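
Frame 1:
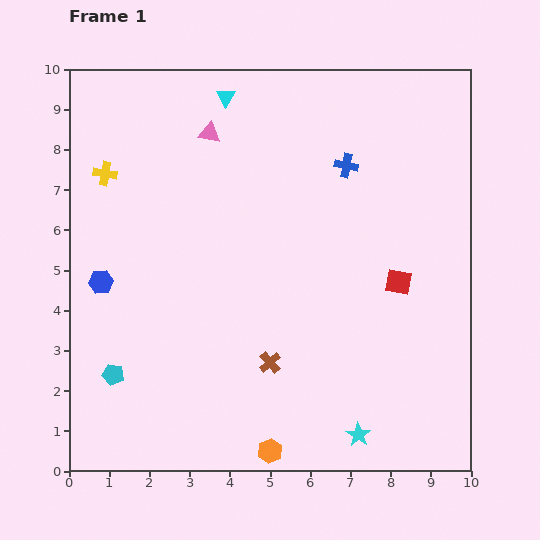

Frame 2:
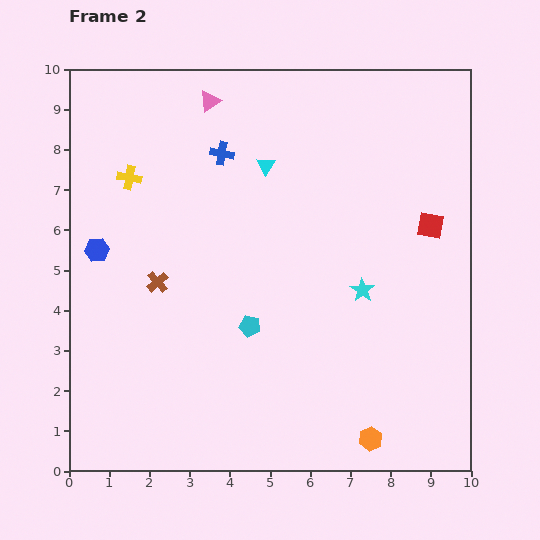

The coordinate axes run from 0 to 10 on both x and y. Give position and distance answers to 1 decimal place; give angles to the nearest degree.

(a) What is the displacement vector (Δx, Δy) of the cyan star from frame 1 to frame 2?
(0.1, 3.6)

The cyan star was at (7.2, 0.9) in frame 1 and (7.3, 4.5) in frame 2.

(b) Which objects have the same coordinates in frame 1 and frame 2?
none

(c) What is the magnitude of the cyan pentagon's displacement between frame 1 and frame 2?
3.6

The cyan pentagon moved from (1.1, 2.4) to (4.5, 3.6), a distance of √(3.4² + 1.2²) ≈ 3.6.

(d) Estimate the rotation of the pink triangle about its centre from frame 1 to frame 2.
44° counter-clockwise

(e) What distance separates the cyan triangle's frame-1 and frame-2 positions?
2.0

The cyan triangle moved from (3.9, 9.3) to (4.9, 7.6), a distance of √(1.0² + 1.7²) ≈ 2.0.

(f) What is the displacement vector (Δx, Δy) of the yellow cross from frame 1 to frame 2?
(0.6, -0.1)

The yellow cross was at (0.9, 7.4) in frame 1 and (1.5, 7.3) in frame 2.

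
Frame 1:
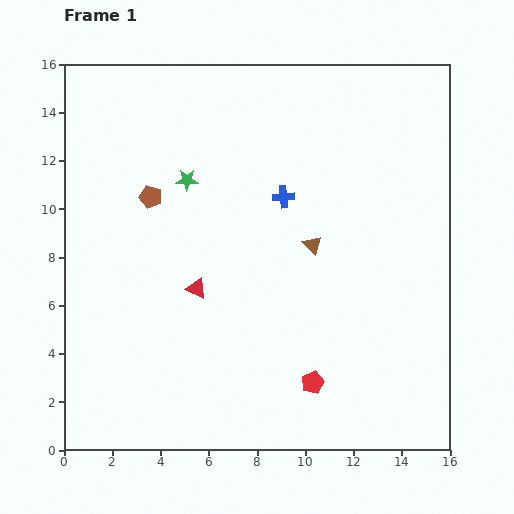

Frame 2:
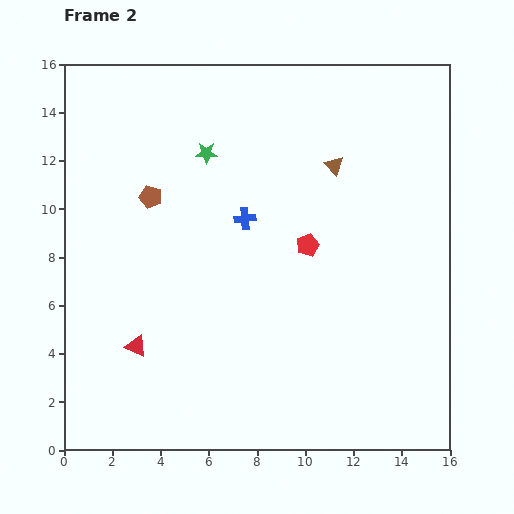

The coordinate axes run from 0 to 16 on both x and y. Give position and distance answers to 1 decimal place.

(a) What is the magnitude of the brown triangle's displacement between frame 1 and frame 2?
3.4

The brown triangle moved from (10.3, 8.5) to (11.2, 11.8), a distance of √(0.9² + 3.3²) ≈ 3.4.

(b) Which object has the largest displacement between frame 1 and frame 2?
the red pentagon

(moved 5.7; next 3.5)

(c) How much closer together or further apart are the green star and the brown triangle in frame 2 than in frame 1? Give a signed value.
-0.6

Distance in frame 1: 5.9. Distance in frame 2: 5.3.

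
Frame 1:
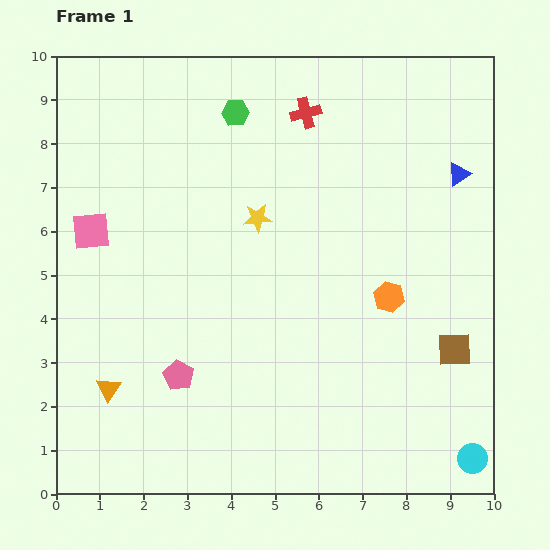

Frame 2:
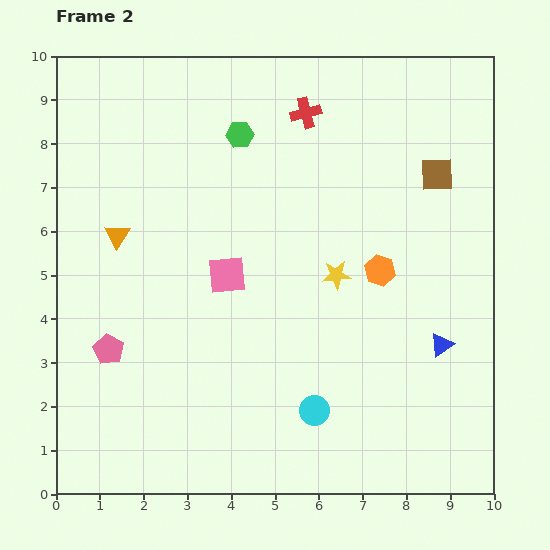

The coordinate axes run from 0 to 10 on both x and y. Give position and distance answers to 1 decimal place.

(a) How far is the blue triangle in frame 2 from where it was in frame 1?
3.9

The blue triangle moved from (9.2, 7.3) to (8.8, 3.4), a distance of √(0.4² + 3.9²) ≈ 3.9.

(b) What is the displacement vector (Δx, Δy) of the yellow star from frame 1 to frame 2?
(1.8, -1.3)

The yellow star was at (4.6, 6.3) in frame 1 and (6.4, 5.0) in frame 2.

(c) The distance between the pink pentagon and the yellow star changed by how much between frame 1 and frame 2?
+1.5

Distance in frame 1: 4.0. Distance in frame 2: 5.5.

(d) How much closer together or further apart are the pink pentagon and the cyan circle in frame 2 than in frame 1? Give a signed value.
-2.1

Distance in frame 1: 7.0. Distance in frame 2: 4.9.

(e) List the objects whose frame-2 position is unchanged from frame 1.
the red cross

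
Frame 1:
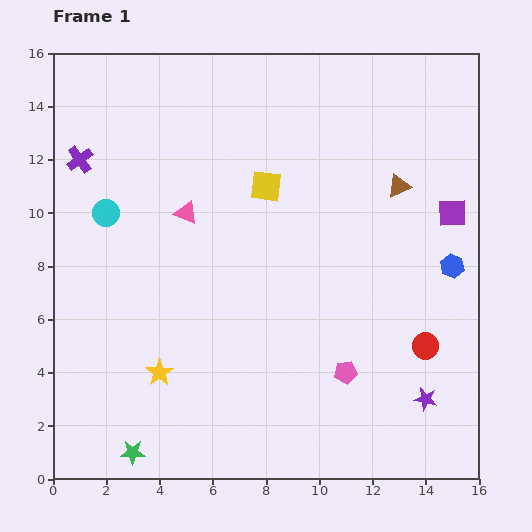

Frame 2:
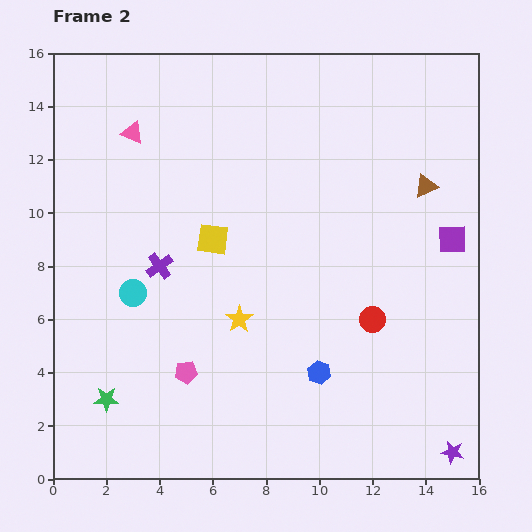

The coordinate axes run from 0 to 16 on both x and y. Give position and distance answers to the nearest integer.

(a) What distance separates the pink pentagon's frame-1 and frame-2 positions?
6

The pink pentagon moved from (11, 4) to (5, 4), a distance of √(6² + 0²) ≈ 6.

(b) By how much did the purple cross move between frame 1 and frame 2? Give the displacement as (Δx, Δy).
(3, -4)

The purple cross was at (1, 12) in frame 1 and (4, 8) in frame 2.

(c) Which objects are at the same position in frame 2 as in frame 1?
none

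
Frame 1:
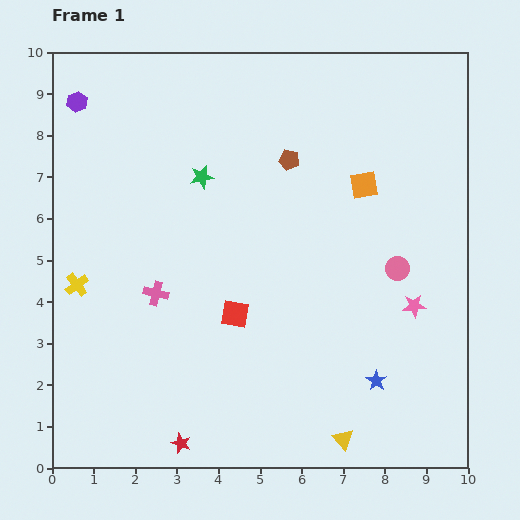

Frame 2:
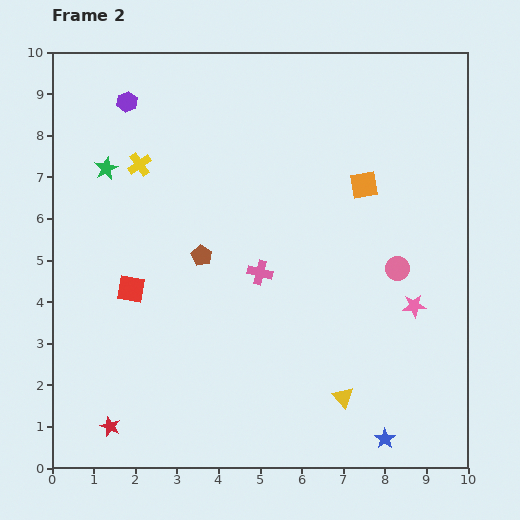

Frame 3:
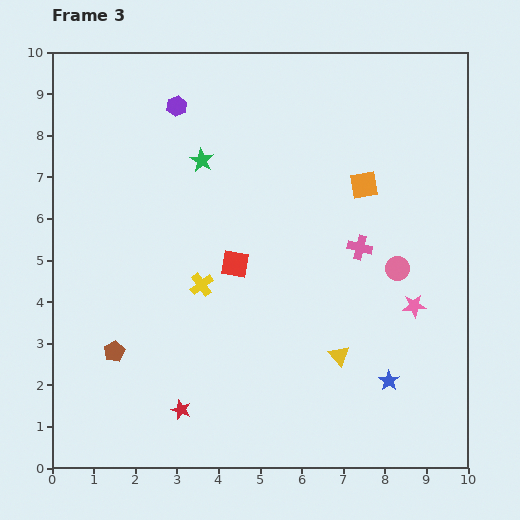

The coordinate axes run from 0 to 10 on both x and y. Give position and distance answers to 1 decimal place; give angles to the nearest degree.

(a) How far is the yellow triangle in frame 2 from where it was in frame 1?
1.0

The yellow triangle moved from (7.0, 0.7) to (7.0, 1.7), a distance of √(0.0² + 1.0²) ≈ 1.0.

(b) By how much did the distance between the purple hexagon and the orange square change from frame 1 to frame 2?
-1.2

Distance in frame 1: 7.2. Distance in frame 2: 6.0.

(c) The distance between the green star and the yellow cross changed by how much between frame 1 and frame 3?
-1.0

Distance in frame 1: 4.0. Distance in frame 3: 3.0.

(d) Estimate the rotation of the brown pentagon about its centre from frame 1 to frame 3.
30° clockwise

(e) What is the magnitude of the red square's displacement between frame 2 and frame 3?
2.6

The red square moved from (1.9, 4.3) to (4.4, 4.9), a distance of √(2.5² + 0.6²) ≈ 2.6.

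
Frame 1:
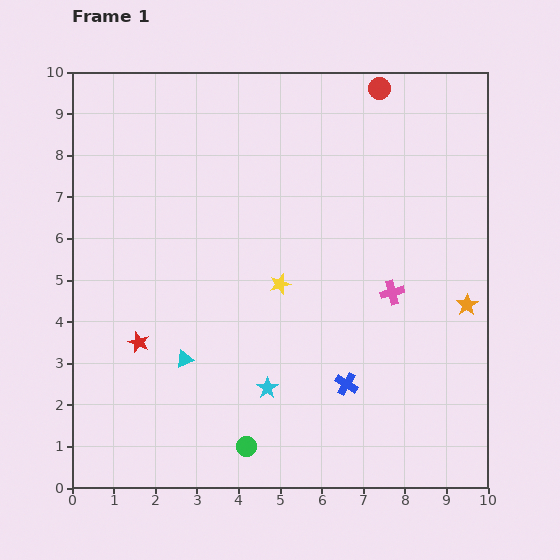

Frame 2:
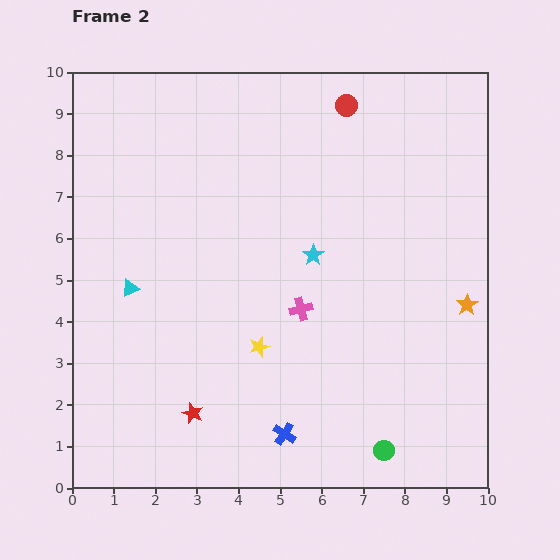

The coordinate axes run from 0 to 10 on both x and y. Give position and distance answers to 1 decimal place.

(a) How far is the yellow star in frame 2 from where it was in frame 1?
1.6

The yellow star moved from (5.0, 4.9) to (4.5, 3.4), a distance of √(0.5² + 1.5²) ≈ 1.6.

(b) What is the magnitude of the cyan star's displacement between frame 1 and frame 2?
3.4

The cyan star moved from (4.7, 2.4) to (5.8, 5.6), a distance of √(1.1² + 3.2²) ≈ 3.4.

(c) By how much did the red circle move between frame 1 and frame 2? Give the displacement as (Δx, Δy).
(-0.8, -0.4)

The red circle was at (7.4, 9.6) in frame 1 and (6.6, 9.2) in frame 2.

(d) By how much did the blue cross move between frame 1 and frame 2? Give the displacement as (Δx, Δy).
(-1.5, -1.2)

The blue cross was at (6.6, 2.5) in frame 1 and (5.1, 1.3) in frame 2.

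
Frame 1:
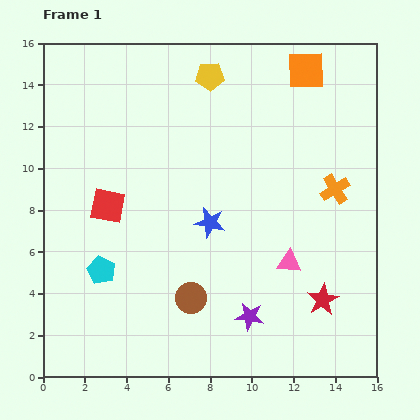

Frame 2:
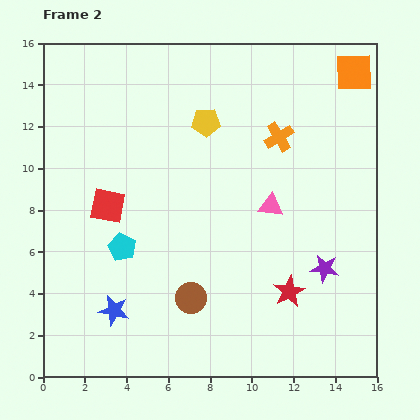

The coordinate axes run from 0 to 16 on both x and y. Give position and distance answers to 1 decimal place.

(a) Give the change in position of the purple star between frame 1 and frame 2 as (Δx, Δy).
(3.6, 2.3)

The purple star was at (9.9, 2.9) in frame 1 and (13.5, 5.2) in frame 2.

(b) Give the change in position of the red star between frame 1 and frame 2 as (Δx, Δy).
(-1.6, 0.4)

The red star was at (13.4, 3.7) in frame 1 and (11.8, 4.1) in frame 2.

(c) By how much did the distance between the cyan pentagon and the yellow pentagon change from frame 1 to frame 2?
-3.5

Distance in frame 1: 10.7. Distance in frame 2: 7.2.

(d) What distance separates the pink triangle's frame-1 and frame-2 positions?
2.8

The pink triangle moved from (11.8, 5.5) to (10.9, 8.2), a distance of √(0.9² + 2.7²) ≈ 2.8.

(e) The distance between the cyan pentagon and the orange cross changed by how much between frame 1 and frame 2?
-2.7

Distance in frame 1: 11.9. Distance in frame 2: 9.2.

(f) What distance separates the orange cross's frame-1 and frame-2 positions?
3.7

The orange cross moved from (14.0, 9.0) to (11.3, 11.5), a distance of √(2.7² + 2.5²) ≈ 3.7.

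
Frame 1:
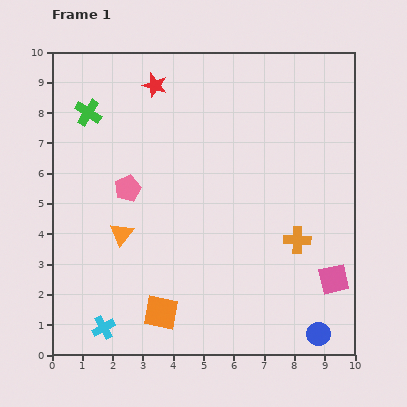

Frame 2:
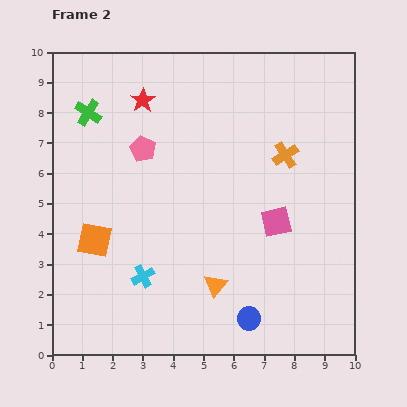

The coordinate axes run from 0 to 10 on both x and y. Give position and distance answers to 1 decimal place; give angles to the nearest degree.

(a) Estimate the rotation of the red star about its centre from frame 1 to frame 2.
22° clockwise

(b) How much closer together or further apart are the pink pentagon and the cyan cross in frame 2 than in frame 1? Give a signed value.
-0.5

Distance in frame 1: 4.7. Distance in frame 2: 4.2.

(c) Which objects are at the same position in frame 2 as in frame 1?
the green cross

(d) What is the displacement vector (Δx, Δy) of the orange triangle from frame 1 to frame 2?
(3.1, -1.7)

The orange triangle was at (2.3, 4.0) in frame 1 and (5.4, 2.3) in frame 2.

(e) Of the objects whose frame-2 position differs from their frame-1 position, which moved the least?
the red star

(moved 0.6)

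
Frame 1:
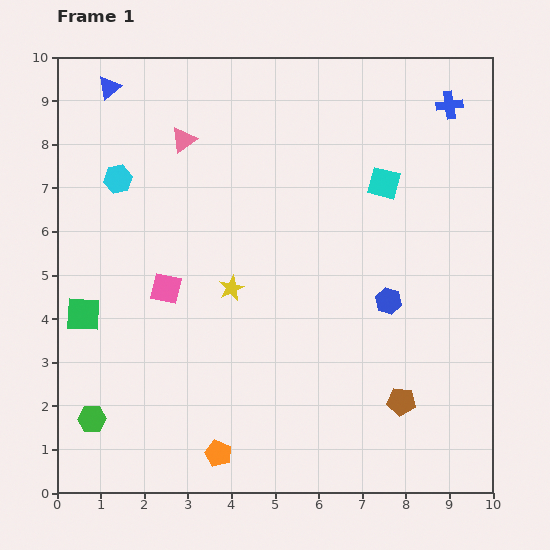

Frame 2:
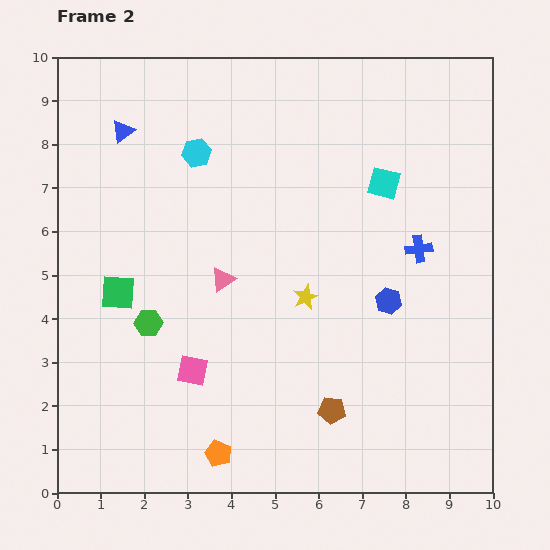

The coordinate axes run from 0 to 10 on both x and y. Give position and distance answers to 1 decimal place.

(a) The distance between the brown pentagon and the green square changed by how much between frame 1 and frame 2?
-2.0

Distance in frame 1: 7.6. Distance in frame 2: 5.6.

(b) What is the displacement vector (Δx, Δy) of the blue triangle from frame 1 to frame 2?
(0.3, -1.0)

The blue triangle was at (1.2, 9.3) in frame 1 and (1.5, 8.3) in frame 2.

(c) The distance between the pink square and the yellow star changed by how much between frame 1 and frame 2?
+1.6

Distance in frame 1: 1.5. Distance in frame 2: 3.1.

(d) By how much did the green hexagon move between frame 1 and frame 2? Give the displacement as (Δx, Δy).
(1.3, 2.2)

The green hexagon was at (0.8, 1.7) in frame 1 and (2.1, 3.9) in frame 2.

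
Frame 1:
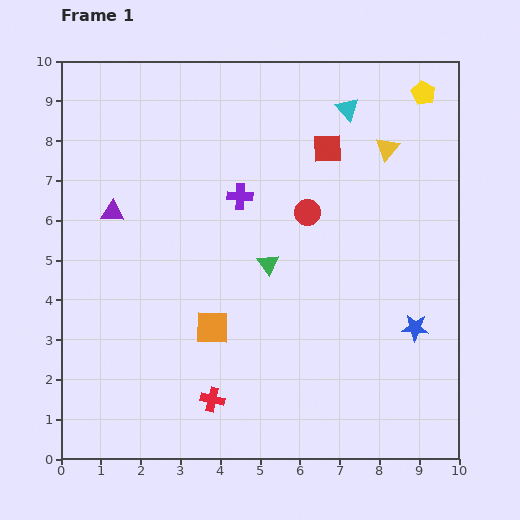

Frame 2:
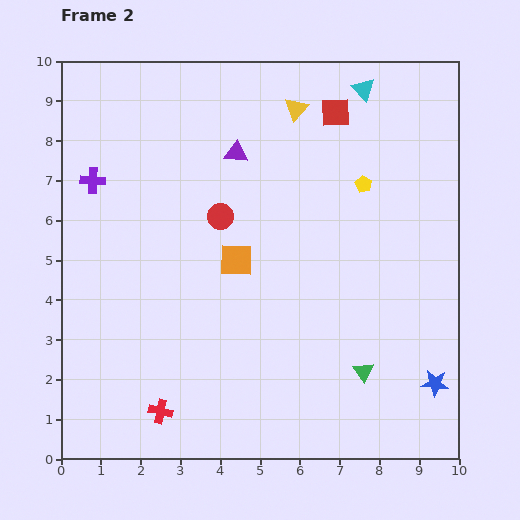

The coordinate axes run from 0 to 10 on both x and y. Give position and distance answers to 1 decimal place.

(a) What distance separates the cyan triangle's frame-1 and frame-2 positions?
0.6

The cyan triangle moved from (7.2, 8.8) to (7.6, 9.3), a distance of √(0.4² + 0.5²) ≈ 0.6.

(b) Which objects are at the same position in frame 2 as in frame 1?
none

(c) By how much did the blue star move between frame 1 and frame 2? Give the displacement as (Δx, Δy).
(0.5, -1.4)

The blue star was at (8.9, 3.3) in frame 1 and (9.4, 1.9) in frame 2.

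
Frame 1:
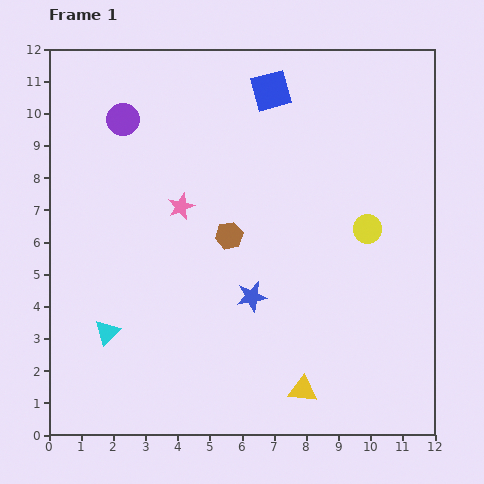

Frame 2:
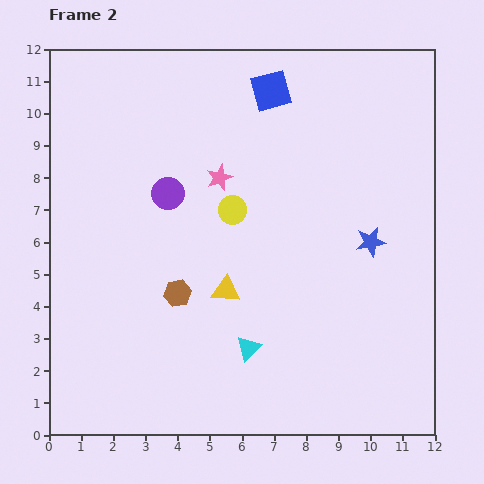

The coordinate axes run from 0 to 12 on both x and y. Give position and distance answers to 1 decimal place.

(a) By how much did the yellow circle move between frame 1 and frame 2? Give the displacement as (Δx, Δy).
(-4.2, 0.6)

The yellow circle was at (9.9, 6.4) in frame 1 and (5.7, 7.0) in frame 2.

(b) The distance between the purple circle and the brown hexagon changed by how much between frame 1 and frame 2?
-1.8

Distance in frame 1: 4.9. Distance in frame 2: 3.1.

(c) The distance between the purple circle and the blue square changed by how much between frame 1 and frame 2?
-0.2

Distance in frame 1: 4.7. Distance in frame 2: 4.5.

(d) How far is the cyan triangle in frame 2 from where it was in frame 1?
4.4

The cyan triangle moved from (1.8, 3.2) to (6.2, 2.7), a distance of √(4.4² + 0.5²) ≈ 4.4.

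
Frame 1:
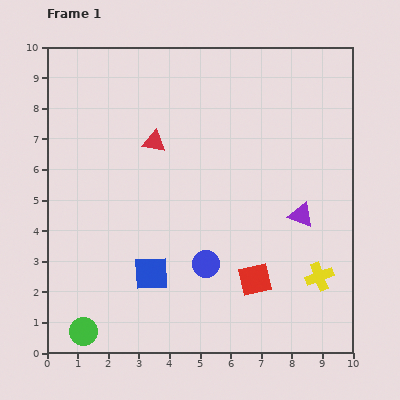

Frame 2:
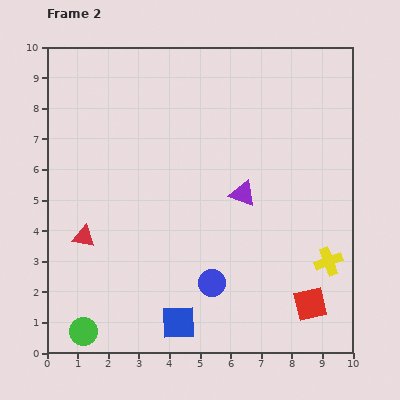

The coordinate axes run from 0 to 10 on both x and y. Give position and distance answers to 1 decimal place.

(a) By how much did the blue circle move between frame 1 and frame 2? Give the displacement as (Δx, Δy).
(0.2, -0.6)

The blue circle was at (5.2, 2.9) in frame 1 and (5.4, 2.3) in frame 2.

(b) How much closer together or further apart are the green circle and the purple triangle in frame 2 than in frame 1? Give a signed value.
-1.2

Distance in frame 1: 8.1. Distance in frame 2: 6.9.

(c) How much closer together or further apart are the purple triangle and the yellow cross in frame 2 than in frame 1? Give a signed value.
+1.5

Distance in frame 1: 2.1. Distance in frame 2: 3.6.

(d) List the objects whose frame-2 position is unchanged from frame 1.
the green circle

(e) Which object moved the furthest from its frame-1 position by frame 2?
the red triangle

(moved 3.9; next 2.0)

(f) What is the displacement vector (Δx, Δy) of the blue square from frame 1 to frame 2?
(0.9, -1.6)

The blue square was at (3.4, 2.6) in frame 1 and (4.3, 1.0) in frame 2.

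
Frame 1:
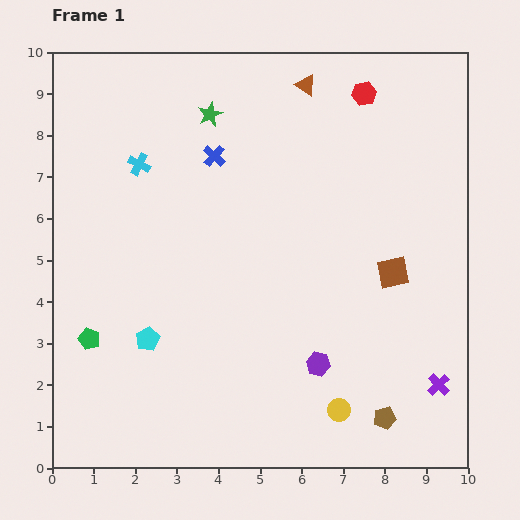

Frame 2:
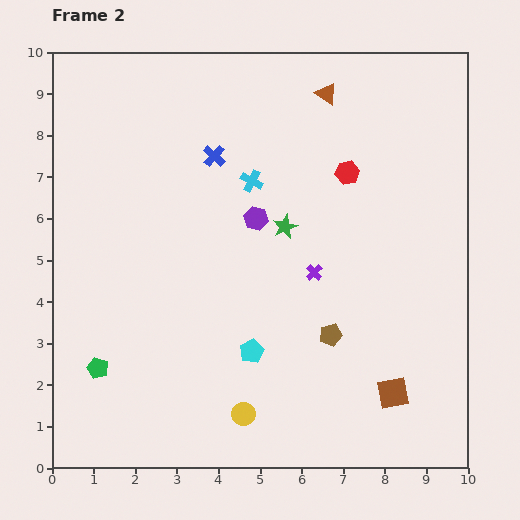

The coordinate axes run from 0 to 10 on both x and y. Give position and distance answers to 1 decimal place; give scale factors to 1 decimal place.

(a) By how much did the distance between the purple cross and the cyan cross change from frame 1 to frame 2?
-6.2

Distance in frame 1: 8.9. Distance in frame 2: 2.7.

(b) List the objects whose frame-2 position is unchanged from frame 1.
the blue cross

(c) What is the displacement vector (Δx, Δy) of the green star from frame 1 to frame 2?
(1.8, -2.7)

The green star was at (3.8, 8.5) in frame 1 and (5.6, 5.8) in frame 2.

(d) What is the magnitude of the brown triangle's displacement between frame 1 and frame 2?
0.5

The brown triangle moved from (6.1, 9.2) to (6.6, 9.0), a distance of √(0.5² + 0.2²) ≈ 0.5.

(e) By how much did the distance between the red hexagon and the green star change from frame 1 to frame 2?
-1.7

Distance in frame 1: 3.7. Distance in frame 2: 2.0.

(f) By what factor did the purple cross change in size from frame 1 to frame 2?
0.7×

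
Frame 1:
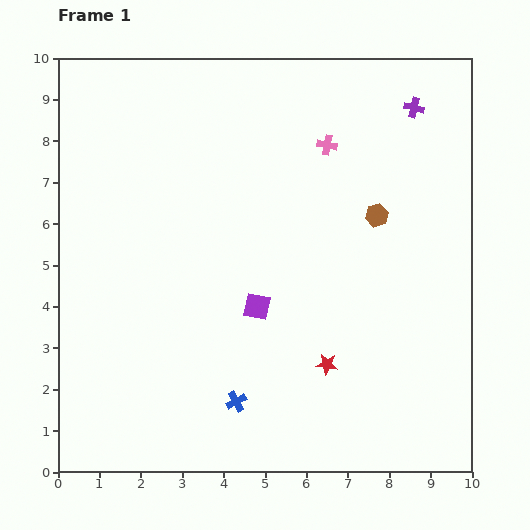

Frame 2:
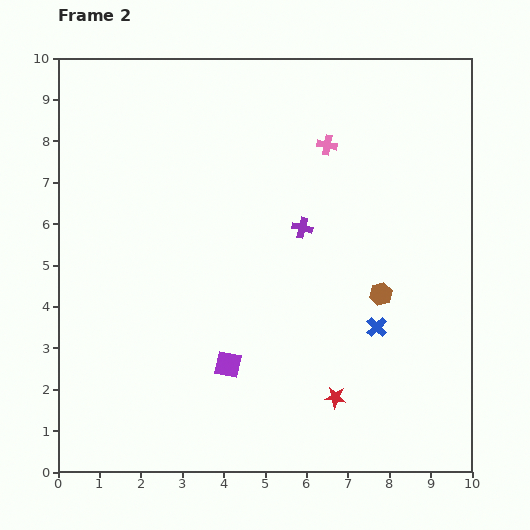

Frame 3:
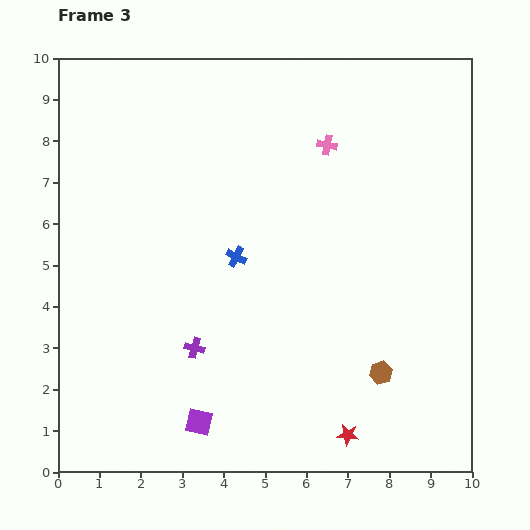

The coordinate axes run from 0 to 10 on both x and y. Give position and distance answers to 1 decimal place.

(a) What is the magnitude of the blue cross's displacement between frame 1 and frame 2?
3.8

The blue cross moved from (4.3, 1.7) to (7.7, 3.5), a distance of √(3.4² + 1.8²) ≈ 3.8.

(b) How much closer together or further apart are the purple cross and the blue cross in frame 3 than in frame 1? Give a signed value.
-5.9

Distance in frame 1: 8.3. Distance in frame 3: 2.4.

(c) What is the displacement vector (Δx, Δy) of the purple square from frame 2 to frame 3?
(-0.7, -1.4)

The purple square was at (4.1, 2.6) in frame 2 and (3.4, 1.2) in frame 3.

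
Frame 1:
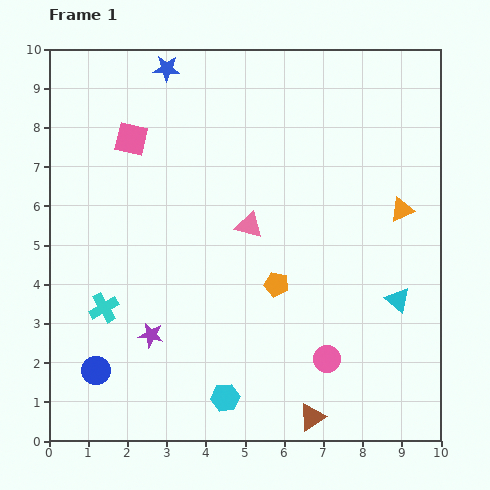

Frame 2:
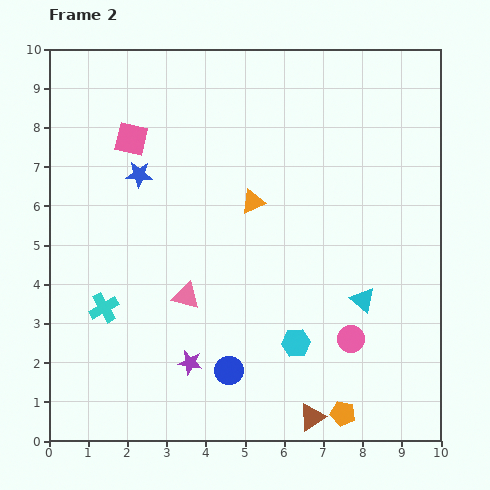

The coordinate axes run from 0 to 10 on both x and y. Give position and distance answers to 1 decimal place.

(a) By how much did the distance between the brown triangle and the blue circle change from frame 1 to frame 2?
-3.2

Distance in frame 1: 5.6. Distance in frame 2: 2.4.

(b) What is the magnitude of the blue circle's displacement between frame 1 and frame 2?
3.4

The blue circle moved from (1.2, 1.8) to (4.6, 1.8), a distance of √(3.4² + 0.0²) ≈ 3.4.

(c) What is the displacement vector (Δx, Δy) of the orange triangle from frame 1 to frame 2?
(-3.8, 0.2)

The orange triangle was at (9.0, 5.9) in frame 1 and (5.2, 6.1) in frame 2.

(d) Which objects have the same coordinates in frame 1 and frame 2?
the cyan cross, the brown triangle, the pink square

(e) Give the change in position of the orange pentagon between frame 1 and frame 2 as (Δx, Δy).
(1.7, -3.3)

The orange pentagon was at (5.8, 4.0) in frame 1 and (7.5, 0.7) in frame 2.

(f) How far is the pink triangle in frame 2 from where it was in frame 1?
2.4

The pink triangle moved from (5.1, 5.5) to (3.5, 3.7), a distance of √(1.6² + 1.8²) ≈ 2.4.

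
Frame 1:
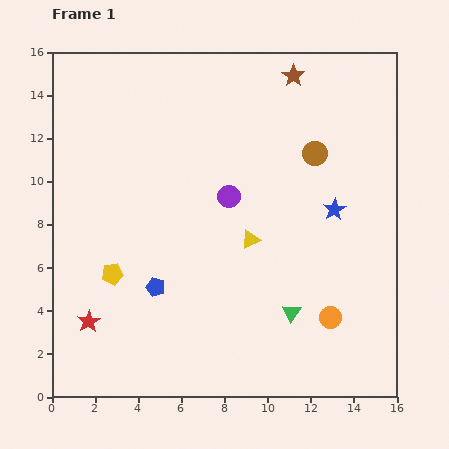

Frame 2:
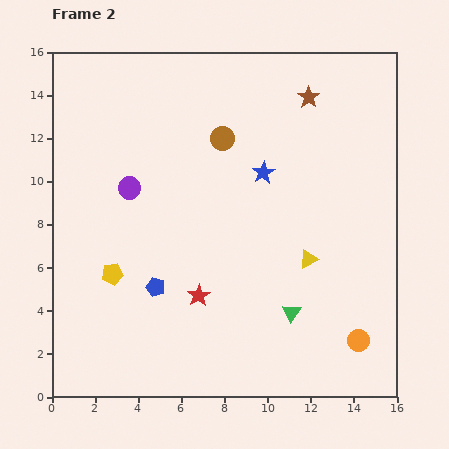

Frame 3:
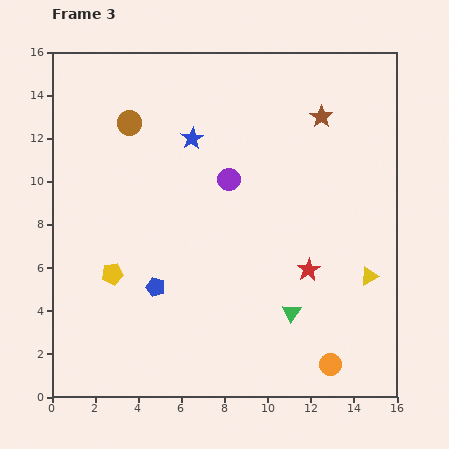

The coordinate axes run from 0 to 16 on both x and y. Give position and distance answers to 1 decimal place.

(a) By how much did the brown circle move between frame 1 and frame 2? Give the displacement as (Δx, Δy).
(-4.3, 0.7)

The brown circle was at (12.2, 11.3) in frame 1 and (7.9, 12.0) in frame 2.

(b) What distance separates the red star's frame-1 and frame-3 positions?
10.5

The red star moved from (1.7, 3.5) to (11.9, 5.9), a distance of √(10.2² + 2.4²) ≈ 10.5.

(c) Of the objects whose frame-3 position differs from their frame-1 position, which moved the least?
the purple circle

(moved 0.8)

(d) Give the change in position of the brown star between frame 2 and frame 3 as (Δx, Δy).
(0.6, -0.9)

The brown star was at (11.9, 13.9) in frame 2 and (12.5, 13.0) in frame 3.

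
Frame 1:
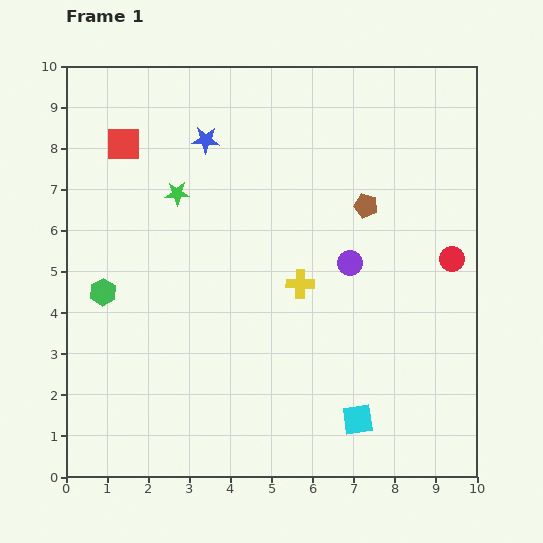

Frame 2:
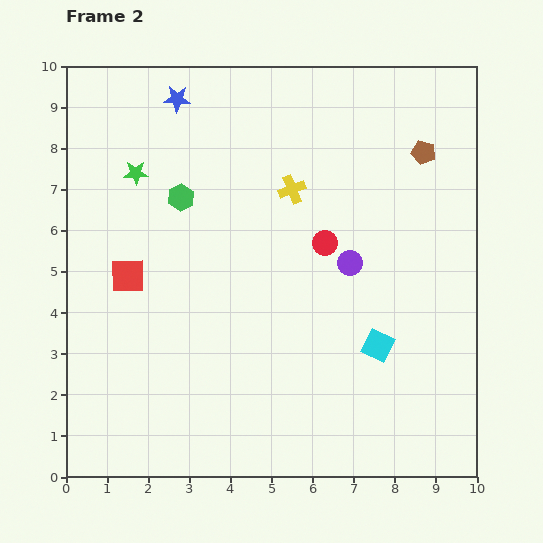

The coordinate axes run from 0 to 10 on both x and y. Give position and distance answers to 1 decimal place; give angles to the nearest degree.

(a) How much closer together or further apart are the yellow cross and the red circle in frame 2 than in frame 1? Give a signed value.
-2.2

Distance in frame 1: 3.7. Distance in frame 2: 1.5.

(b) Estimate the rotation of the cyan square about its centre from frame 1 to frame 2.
36° clockwise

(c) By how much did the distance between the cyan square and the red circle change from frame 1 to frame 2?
-1.7

Distance in frame 1: 4.5. Distance in frame 2: 2.8.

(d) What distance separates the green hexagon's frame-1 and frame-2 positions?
3.0

The green hexagon moved from (0.9, 4.5) to (2.8, 6.8), a distance of √(1.9² + 2.3²) ≈ 3.0.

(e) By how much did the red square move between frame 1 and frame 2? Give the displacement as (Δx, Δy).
(0.1, -3.2)

The red square was at (1.4, 8.1) in frame 1 and (1.5, 4.9) in frame 2.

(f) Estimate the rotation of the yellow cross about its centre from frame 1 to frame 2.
22° counter-clockwise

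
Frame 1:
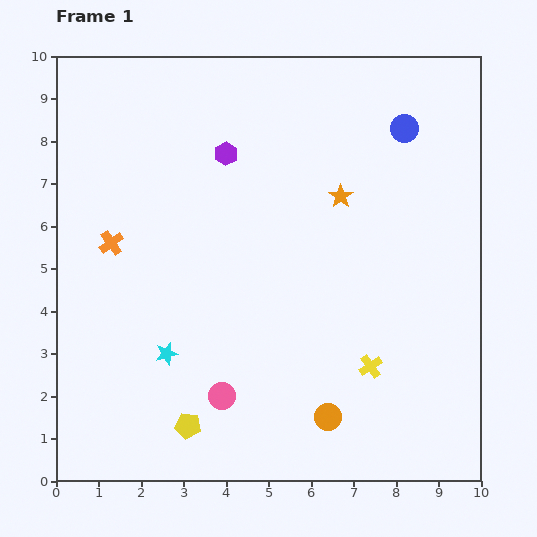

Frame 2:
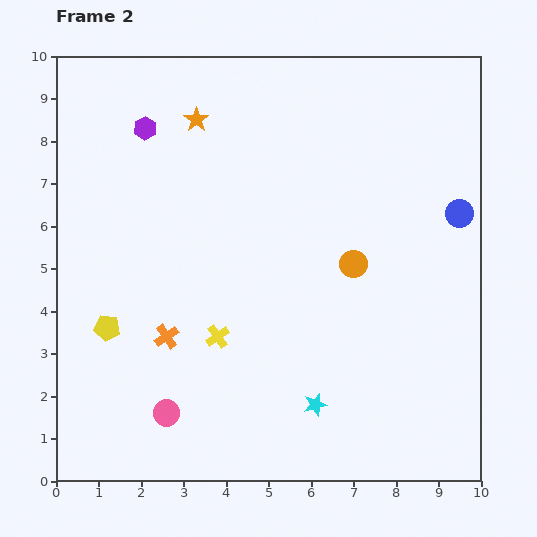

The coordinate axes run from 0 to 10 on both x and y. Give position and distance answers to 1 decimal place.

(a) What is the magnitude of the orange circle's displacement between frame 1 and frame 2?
3.6

The orange circle moved from (6.4, 1.5) to (7.0, 5.1), a distance of √(0.6² + 3.6²) ≈ 3.6.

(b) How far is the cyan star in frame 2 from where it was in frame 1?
3.7

The cyan star moved from (2.6, 3.0) to (6.1, 1.8), a distance of √(3.5² + 1.2²) ≈ 3.7.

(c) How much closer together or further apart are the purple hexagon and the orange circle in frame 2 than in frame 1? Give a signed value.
-0.7

Distance in frame 1: 6.6. Distance in frame 2: 5.9.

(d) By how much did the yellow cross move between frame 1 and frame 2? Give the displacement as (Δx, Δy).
(-3.6, 0.7)

The yellow cross was at (7.4, 2.7) in frame 1 and (3.8, 3.4) in frame 2.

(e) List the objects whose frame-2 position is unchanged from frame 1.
none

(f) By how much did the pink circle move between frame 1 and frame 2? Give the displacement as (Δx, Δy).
(-1.3, -0.4)

The pink circle was at (3.9, 2.0) in frame 1 and (2.6, 1.6) in frame 2.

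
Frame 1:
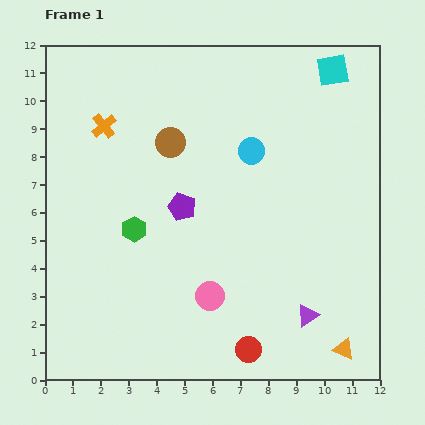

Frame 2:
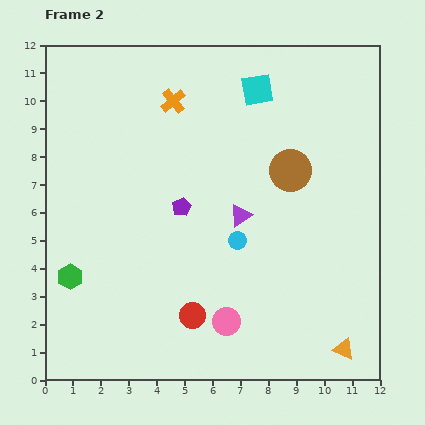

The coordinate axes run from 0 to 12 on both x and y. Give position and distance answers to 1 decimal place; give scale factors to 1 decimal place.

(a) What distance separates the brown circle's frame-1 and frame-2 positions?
4.4

The brown circle moved from (4.5, 8.5) to (8.8, 7.5), a distance of √(4.3² + 1.0²) ≈ 4.4.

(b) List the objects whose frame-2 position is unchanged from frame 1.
the orange triangle, the purple pentagon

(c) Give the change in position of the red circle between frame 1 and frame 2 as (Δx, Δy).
(-2.0, 1.2)

The red circle was at (7.3, 1.1) in frame 1 and (5.3, 2.3) in frame 2.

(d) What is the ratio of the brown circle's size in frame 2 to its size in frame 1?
1.4×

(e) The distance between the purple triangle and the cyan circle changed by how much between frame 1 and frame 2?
-5.3

Distance in frame 1: 6.2. Distance in frame 2: 0.9.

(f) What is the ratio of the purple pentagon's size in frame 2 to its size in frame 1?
0.7×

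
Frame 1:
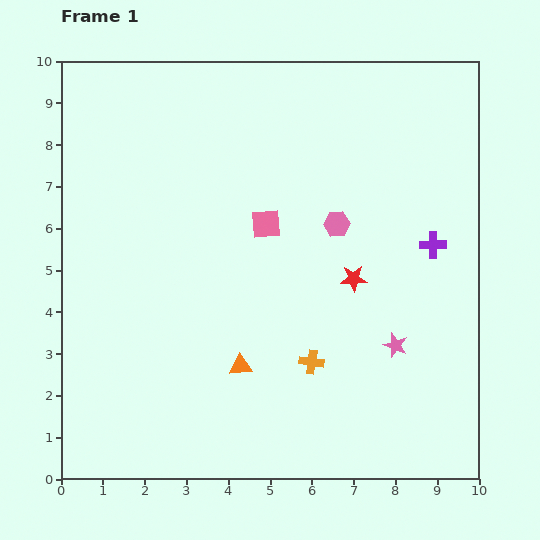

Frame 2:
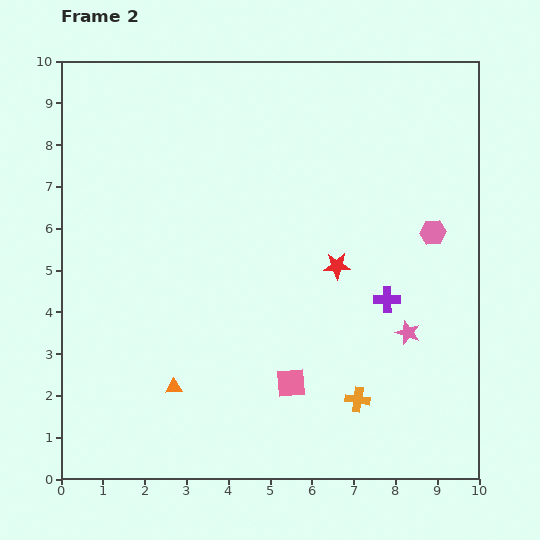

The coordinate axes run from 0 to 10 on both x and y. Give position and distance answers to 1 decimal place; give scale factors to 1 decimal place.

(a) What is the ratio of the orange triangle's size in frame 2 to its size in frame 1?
0.7×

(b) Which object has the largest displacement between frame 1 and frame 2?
the pink square

(moved 3.8; next 2.3)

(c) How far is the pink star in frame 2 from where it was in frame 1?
0.4

The pink star moved from (8.0, 3.2) to (8.3, 3.5), a distance of √(0.3² + 0.3²) ≈ 0.4.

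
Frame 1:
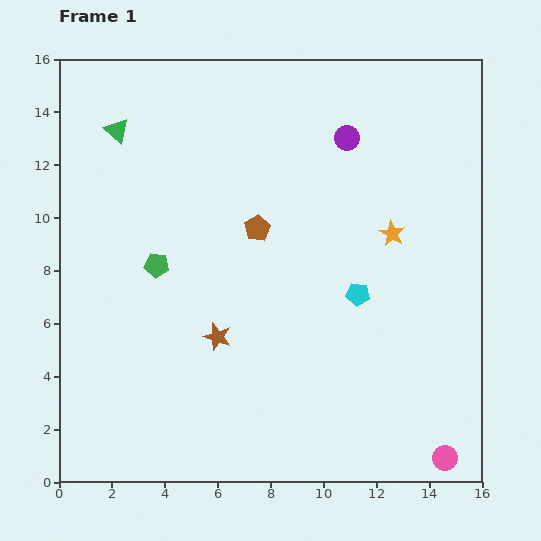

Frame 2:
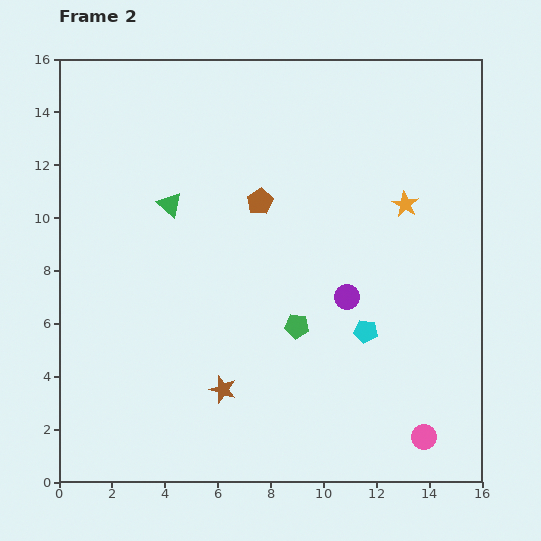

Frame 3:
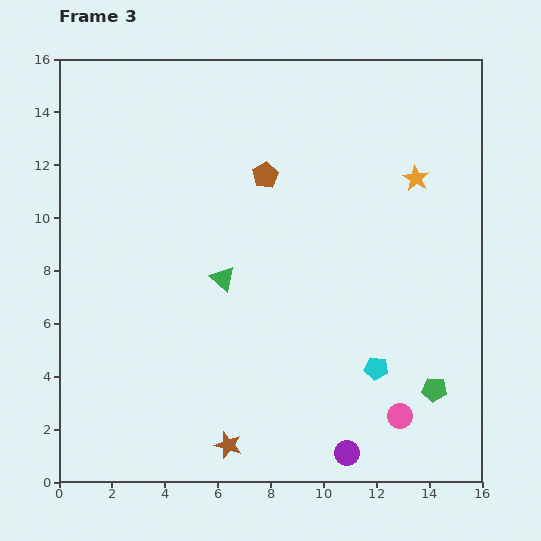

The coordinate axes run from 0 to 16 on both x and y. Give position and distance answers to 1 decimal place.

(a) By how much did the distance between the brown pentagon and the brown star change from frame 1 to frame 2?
+2.8

Distance in frame 1: 4.4. Distance in frame 2: 7.2.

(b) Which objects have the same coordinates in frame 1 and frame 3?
none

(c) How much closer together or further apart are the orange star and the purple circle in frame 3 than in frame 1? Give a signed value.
+6.7

Distance in frame 1: 4.0. Distance in frame 3: 10.7.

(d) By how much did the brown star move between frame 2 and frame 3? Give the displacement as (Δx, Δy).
(0.2, -2.1)

The brown star was at (6.2, 3.5) in frame 2 and (6.4, 1.4) in frame 3.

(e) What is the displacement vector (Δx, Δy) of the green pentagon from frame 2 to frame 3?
(5.2, -2.4)

The green pentagon was at (9.0, 5.9) in frame 2 and (14.2, 3.5) in frame 3.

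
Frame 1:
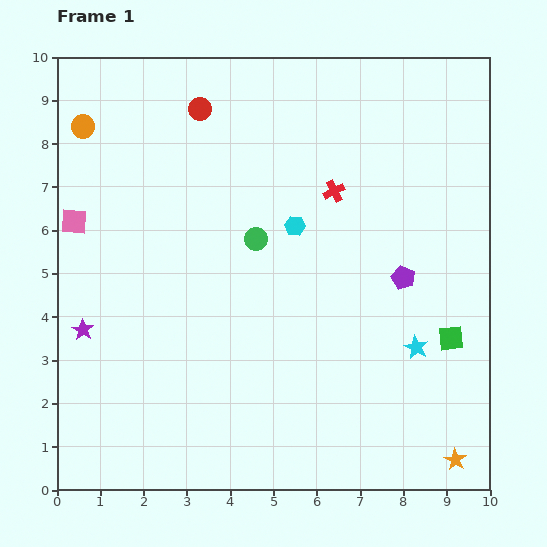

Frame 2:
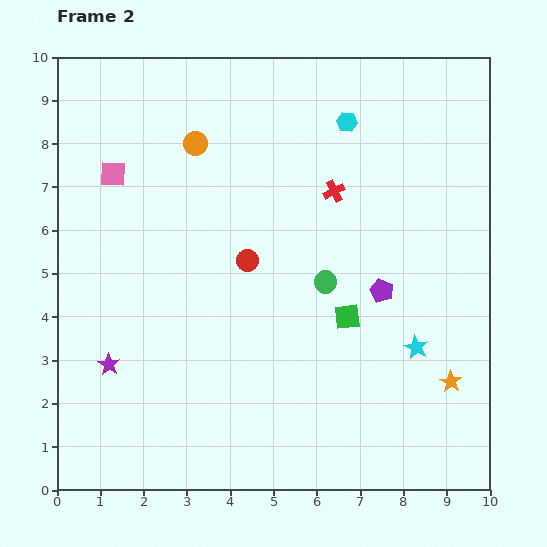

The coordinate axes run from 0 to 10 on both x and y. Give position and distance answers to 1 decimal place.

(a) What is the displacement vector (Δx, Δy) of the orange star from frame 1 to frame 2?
(-0.1, 1.8)

The orange star was at (9.2, 0.7) in frame 1 and (9.1, 2.5) in frame 2.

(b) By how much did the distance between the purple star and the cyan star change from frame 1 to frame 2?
-0.6

Distance in frame 1: 7.7. Distance in frame 2: 7.1.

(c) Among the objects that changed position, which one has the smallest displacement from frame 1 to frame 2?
the purple pentagon

(moved 0.6)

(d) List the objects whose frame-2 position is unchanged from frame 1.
the cyan star, the red cross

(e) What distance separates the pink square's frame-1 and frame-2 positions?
1.4

The pink square moved from (0.4, 6.2) to (1.3, 7.3), a distance of √(0.9² + 1.1²) ≈ 1.4.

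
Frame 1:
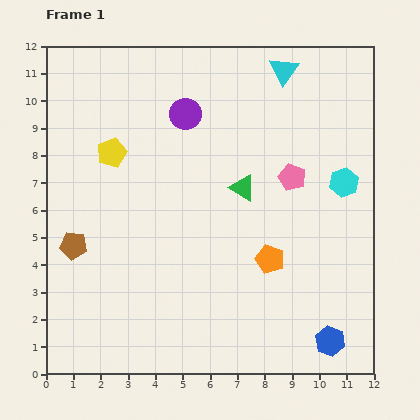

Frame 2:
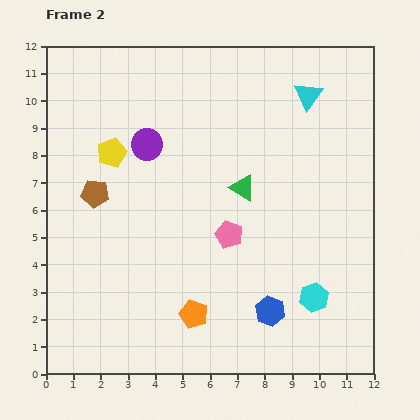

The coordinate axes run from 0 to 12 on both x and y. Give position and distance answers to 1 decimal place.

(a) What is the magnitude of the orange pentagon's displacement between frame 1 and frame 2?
3.4

The orange pentagon moved from (8.2, 4.2) to (5.4, 2.2), a distance of √(2.8² + 2.0²) ≈ 3.4.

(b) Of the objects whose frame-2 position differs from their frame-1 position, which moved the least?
the cyan triangle

(moved 1.3)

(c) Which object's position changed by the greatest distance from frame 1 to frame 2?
the cyan hexagon

(moved 4.3; next 3.4)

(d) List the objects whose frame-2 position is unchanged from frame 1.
the green triangle, the yellow pentagon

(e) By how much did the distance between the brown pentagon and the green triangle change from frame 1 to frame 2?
-1.1

Distance in frame 1: 6.5. Distance in frame 2: 5.4.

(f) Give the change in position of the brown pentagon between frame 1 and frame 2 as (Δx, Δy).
(0.8, 1.9)

The brown pentagon was at (1.0, 4.7) in frame 1 and (1.8, 6.6) in frame 2.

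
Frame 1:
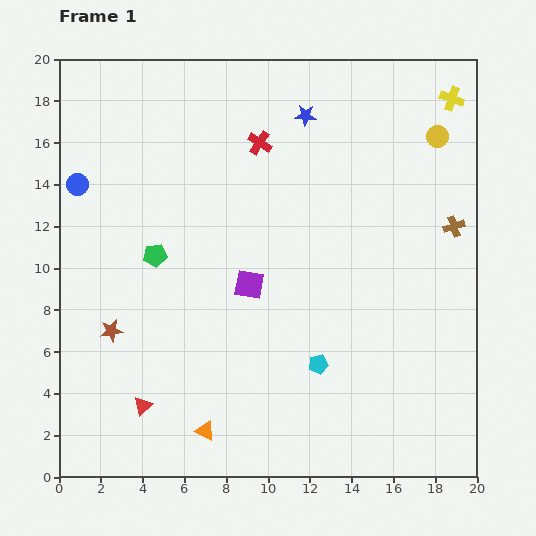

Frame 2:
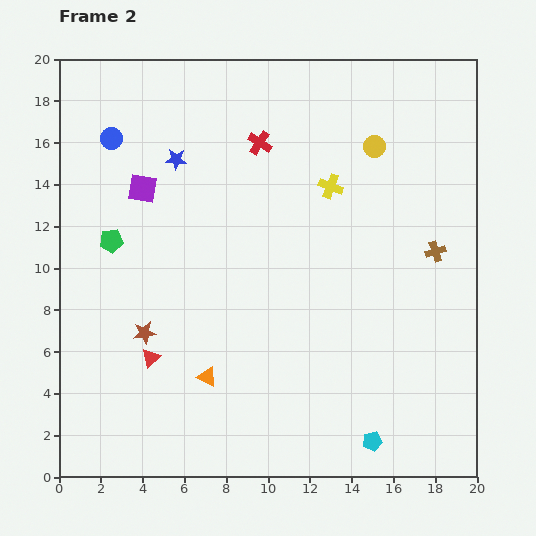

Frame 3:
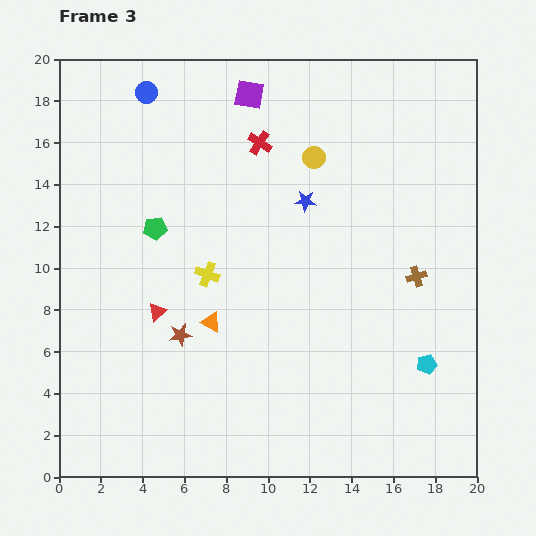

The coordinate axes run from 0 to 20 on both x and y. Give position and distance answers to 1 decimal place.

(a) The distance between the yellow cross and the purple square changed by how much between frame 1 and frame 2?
-4.2

Distance in frame 1: 13.2. Distance in frame 2: 9.0.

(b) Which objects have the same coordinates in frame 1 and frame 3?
the red cross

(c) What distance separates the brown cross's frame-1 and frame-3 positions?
3.0

The brown cross moved from (18.9, 12.0) to (17.1, 9.6), a distance of √(1.8² + 2.4²) ≈ 3.0.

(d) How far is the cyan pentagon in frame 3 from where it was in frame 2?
4.5

The cyan pentagon moved from (15.0, 1.7) to (17.6, 5.4), a distance of √(2.6² + 3.7²) ≈ 4.5.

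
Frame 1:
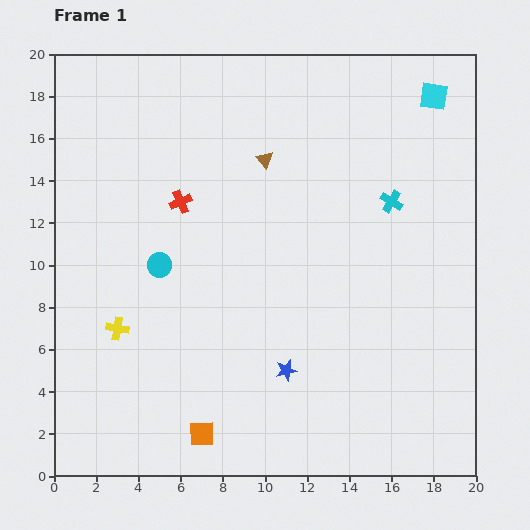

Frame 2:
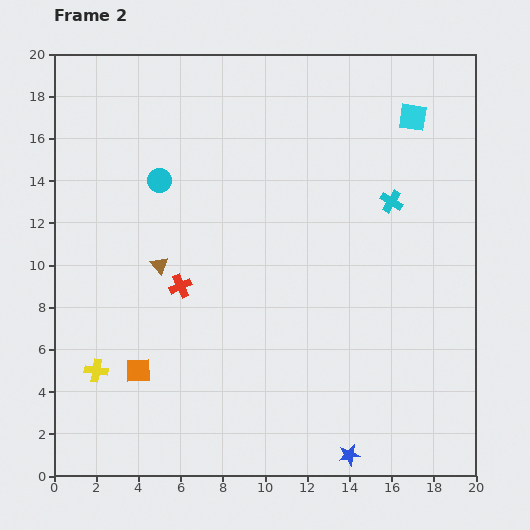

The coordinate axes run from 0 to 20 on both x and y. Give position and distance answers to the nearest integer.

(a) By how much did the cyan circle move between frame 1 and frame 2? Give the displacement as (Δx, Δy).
(0, 4)

The cyan circle was at (5, 10) in frame 1 and (5, 14) in frame 2.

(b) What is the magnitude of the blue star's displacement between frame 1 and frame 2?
5

The blue star moved from (11, 5) to (14, 1), a distance of √(3² + 4²) ≈ 5.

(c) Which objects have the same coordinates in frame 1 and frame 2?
the cyan cross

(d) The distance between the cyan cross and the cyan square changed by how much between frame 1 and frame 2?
-1

Distance in frame 1: 5. Distance in frame 2: 4.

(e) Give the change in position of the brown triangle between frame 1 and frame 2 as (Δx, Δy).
(-5, -5)

The brown triangle was at (10, 15) in frame 1 and (5, 10) in frame 2.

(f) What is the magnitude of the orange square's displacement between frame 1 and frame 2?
4

The orange square moved from (7, 2) to (4, 5), a distance of √(3² + 3²) ≈ 4.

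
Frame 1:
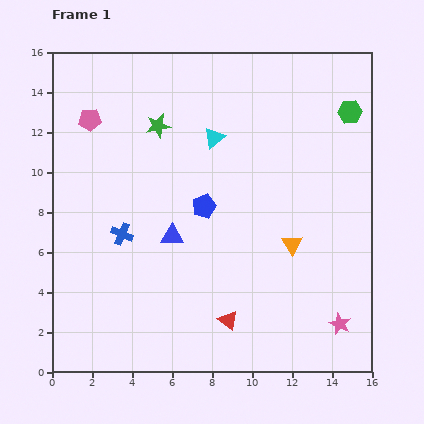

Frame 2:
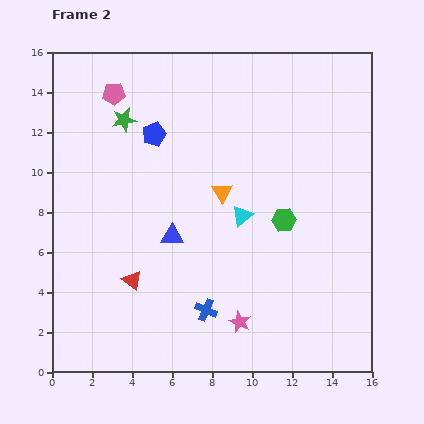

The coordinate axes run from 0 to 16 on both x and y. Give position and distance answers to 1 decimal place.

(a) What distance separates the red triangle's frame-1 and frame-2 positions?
5.2

The red triangle moved from (8.8, 2.6) to (4.0, 4.6), a distance of √(4.8² + 2.0²) ≈ 5.2.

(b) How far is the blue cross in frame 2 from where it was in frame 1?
5.7

The blue cross moved from (3.5, 6.9) to (7.7, 3.1), a distance of √(4.2² + 3.8²) ≈ 5.7.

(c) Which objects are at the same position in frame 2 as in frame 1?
the blue triangle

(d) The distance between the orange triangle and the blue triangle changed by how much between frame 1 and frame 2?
-2.7

Distance in frame 1: 6.0. Distance in frame 2: 3.3.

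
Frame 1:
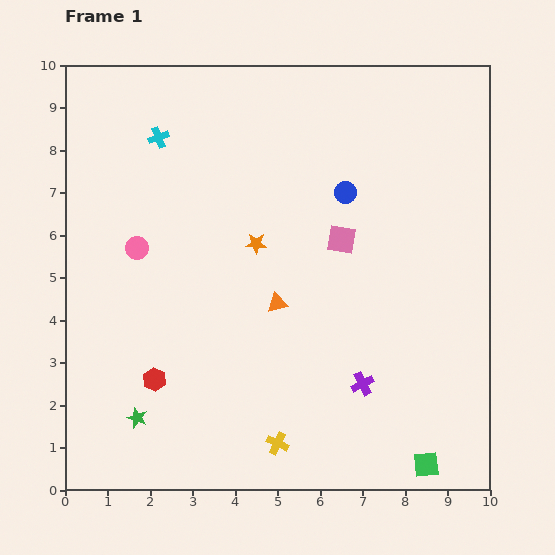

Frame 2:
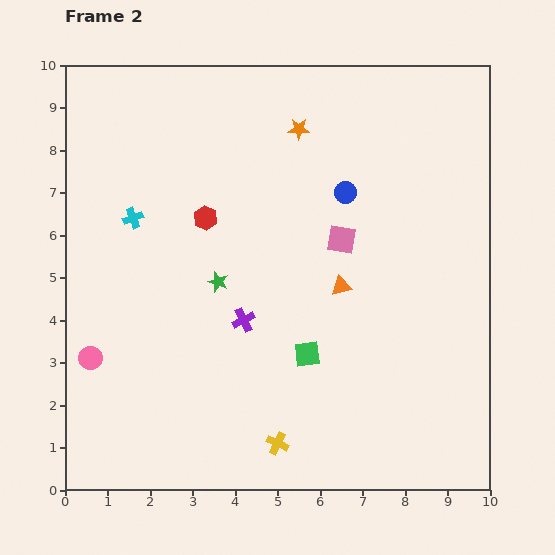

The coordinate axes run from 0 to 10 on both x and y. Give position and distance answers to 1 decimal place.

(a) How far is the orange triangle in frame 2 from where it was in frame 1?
1.6

The orange triangle moved from (5.0, 4.4) to (6.5, 4.8), a distance of √(1.5² + 0.4²) ≈ 1.6.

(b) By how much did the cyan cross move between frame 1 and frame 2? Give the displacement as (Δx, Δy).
(-0.6, -1.9)

The cyan cross was at (2.2, 8.3) in frame 1 and (1.6, 6.4) in frame 2.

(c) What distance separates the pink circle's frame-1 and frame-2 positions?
2.8

The pink circle moved from (1.7, 5.7) to (0.6, 3.1), a distance of √(1.1² + 2.6²) ≈ 2.8.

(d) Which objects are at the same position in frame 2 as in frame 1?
the pink square, the yellow cross, the blue circle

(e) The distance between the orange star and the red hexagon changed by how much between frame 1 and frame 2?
-1.0

Distance in frame 1: 4.0. Distance in frame 2: 3.0.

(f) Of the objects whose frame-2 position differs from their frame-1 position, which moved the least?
the orange triangle

(moved 1.6)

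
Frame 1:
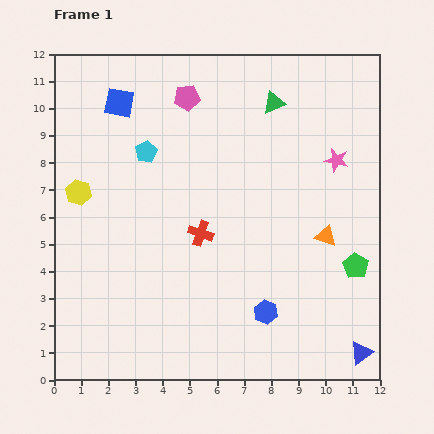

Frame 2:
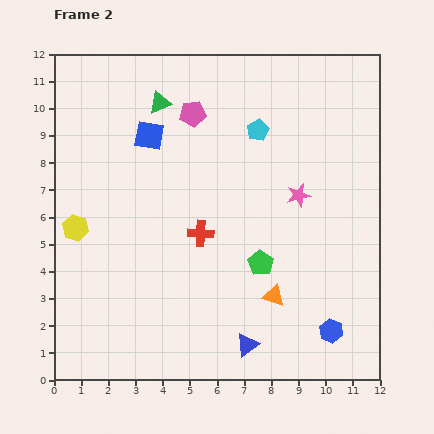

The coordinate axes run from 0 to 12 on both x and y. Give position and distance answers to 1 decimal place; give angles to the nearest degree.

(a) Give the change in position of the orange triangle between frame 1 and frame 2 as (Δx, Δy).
(-1.9, -2.2)

The orange triangle was at (10.0, 5.3) in frame 1 and (8.1, 3.1) in frame 2.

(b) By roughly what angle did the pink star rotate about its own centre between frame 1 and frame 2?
28° counter-clockwise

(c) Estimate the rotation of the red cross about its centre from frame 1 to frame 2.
16° counter-clockwise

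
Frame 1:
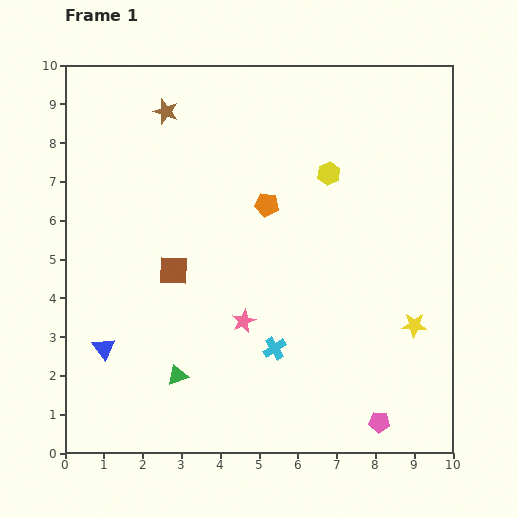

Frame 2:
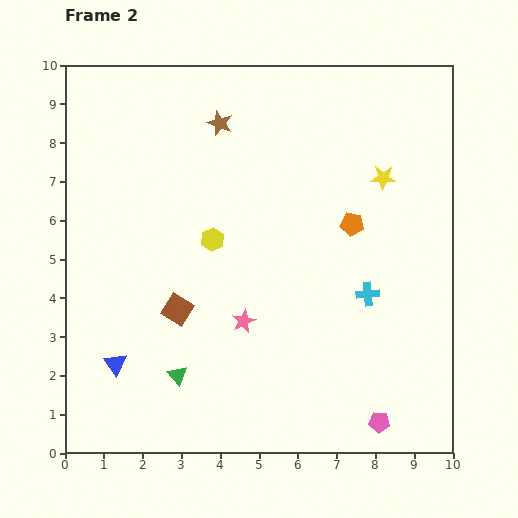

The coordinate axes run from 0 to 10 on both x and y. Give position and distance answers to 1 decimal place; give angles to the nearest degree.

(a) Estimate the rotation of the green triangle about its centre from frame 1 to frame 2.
52° counter-clockwise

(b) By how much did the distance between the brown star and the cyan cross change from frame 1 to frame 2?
-0.9

Distance in frame 1: 6.7. Distance in frame 2: 5.8.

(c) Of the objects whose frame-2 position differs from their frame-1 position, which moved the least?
the blue triangle

(moved 0.5)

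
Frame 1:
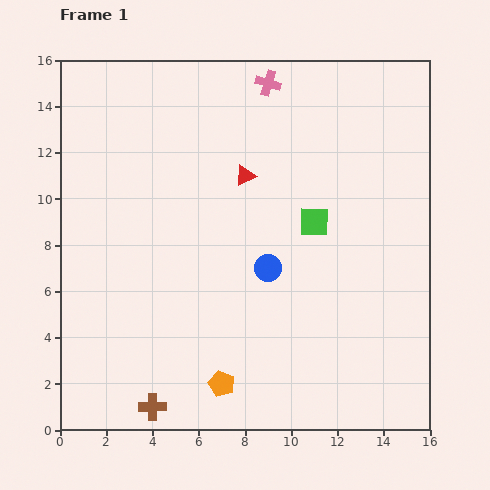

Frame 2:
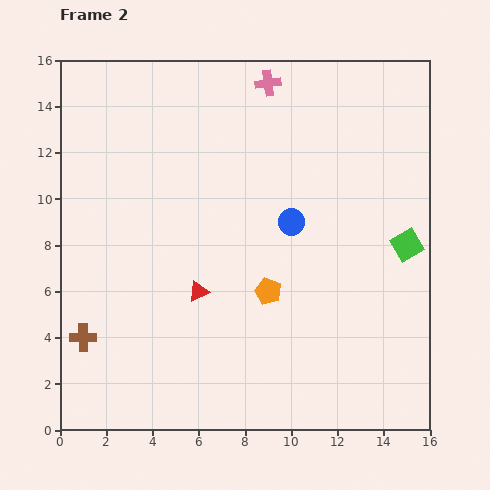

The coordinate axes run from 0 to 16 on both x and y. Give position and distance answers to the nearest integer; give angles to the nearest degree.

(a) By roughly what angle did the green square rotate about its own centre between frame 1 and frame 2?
30° counter-clockwise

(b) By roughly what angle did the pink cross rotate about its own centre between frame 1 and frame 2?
25° counter-clockwise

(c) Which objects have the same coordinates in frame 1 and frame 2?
the pink cross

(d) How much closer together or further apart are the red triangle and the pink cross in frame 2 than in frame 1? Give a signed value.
+5

Distance in frame 1: 4. Distance in frame 2: 9.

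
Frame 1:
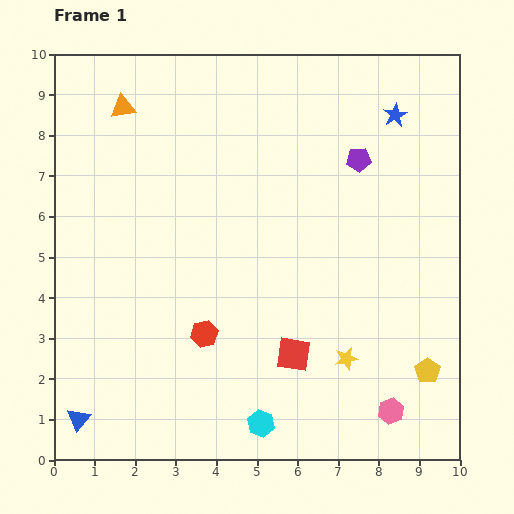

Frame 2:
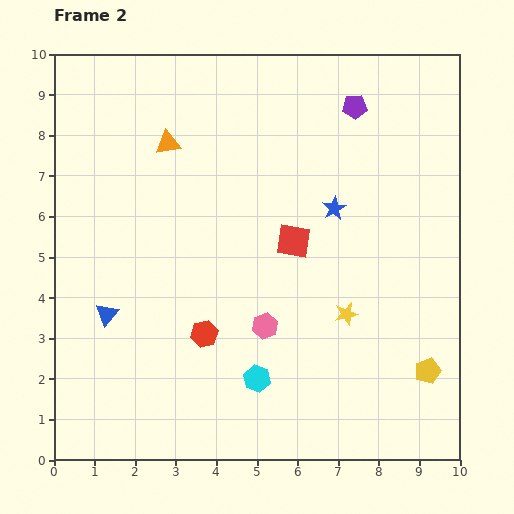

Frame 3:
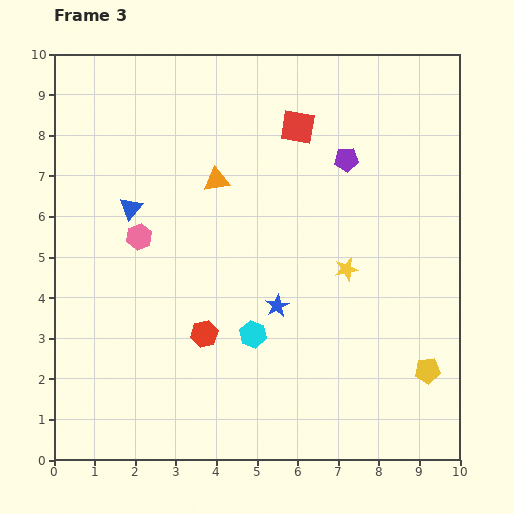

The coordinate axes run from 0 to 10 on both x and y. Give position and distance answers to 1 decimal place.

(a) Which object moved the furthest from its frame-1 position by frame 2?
the pink hexagon

(moved 3.7; next 2.8)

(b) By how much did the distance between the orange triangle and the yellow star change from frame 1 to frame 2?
-2.2

Distance in frame 1: 8.3. Distance in frame 2: 6.1.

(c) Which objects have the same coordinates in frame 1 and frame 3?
the red hexagon, the yellow pentagon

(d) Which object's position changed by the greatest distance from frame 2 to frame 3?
the pink hexagon

(moved 3.8; next 2.8)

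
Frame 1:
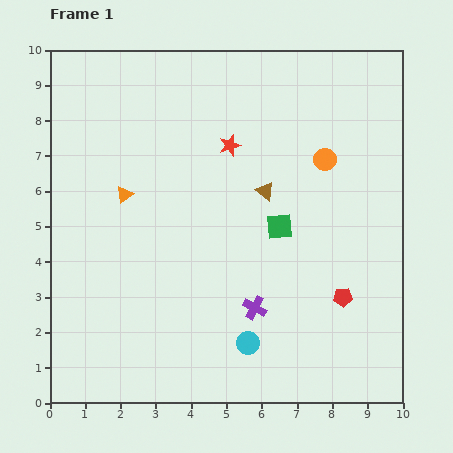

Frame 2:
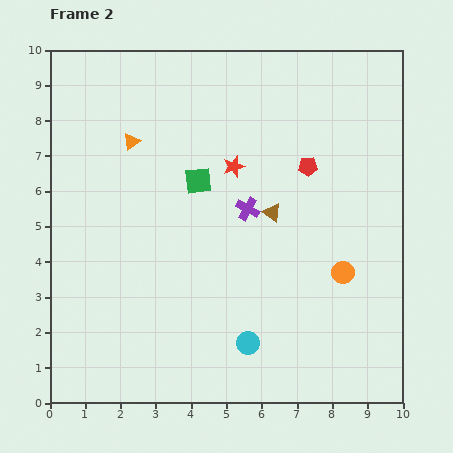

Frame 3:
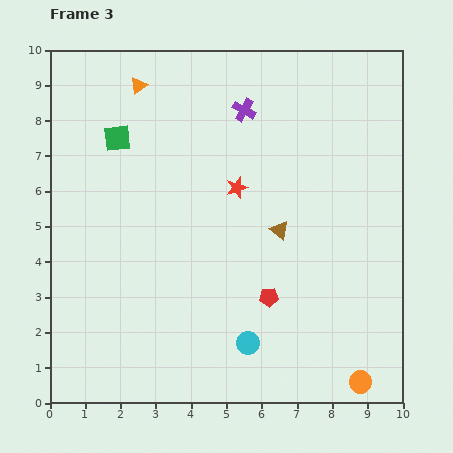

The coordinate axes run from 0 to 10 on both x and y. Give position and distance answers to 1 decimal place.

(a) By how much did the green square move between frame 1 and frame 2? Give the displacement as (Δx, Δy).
(-2.3, 1.3)

The green square was at (6.5, 5.0) in frame 1 and (4.2, 6.3) in frame 2.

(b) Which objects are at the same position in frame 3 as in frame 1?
the cyan circle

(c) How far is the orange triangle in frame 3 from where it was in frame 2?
1.6

The orange triangle moved from (2.3, 7.4) to (2.5, 9.0), a distance of √(0.2² + 1.6²) ≈ 1.6.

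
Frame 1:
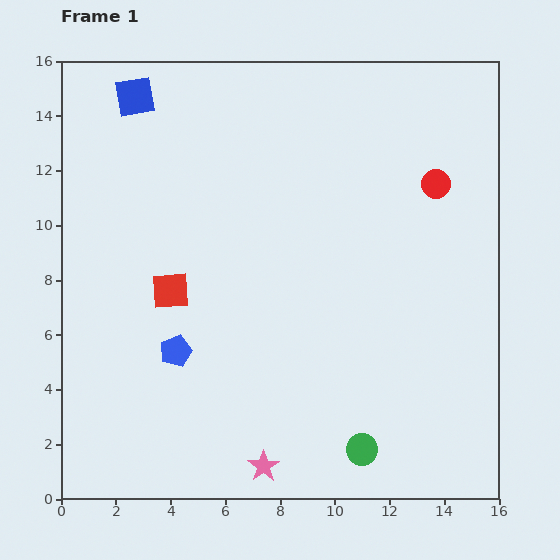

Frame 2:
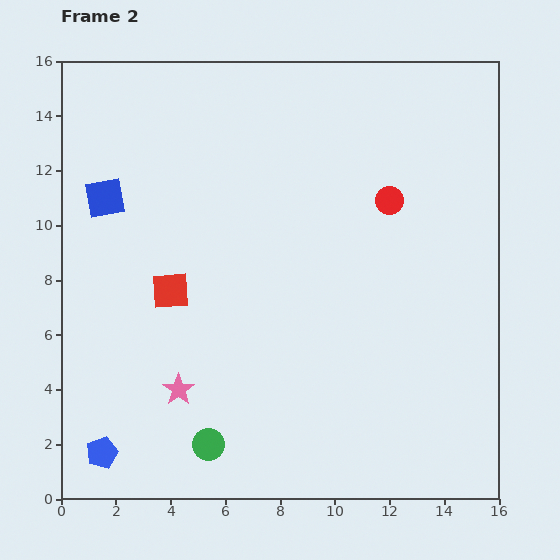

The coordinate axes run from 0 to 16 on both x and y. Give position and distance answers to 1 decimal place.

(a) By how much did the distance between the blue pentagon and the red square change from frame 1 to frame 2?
+4.2

Distance in frame 1: 2.2. Distance in frame 2: 6.4.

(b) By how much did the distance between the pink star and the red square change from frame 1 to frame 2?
-3.6

Distance in frame 1: 7.2. Distance in frame 2: 3.6.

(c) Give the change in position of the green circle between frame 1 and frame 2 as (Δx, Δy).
(-5.6, 0.2)

The green circle was at (11.0, 1.8) in frame 1 and (5.4, 2.0) in frame 2.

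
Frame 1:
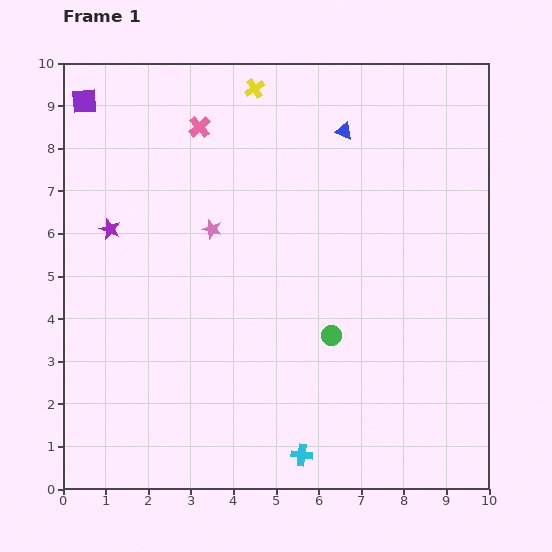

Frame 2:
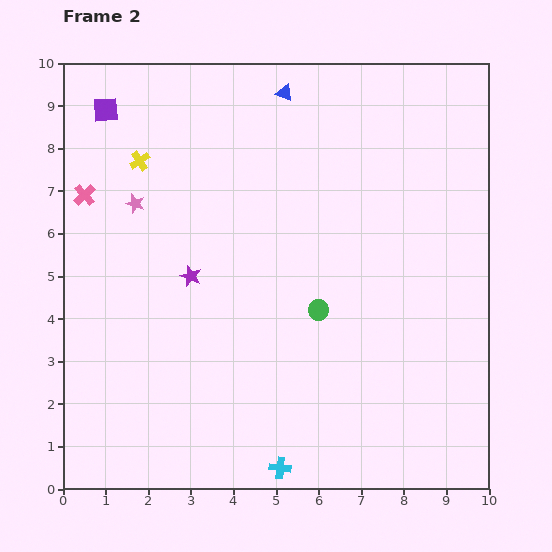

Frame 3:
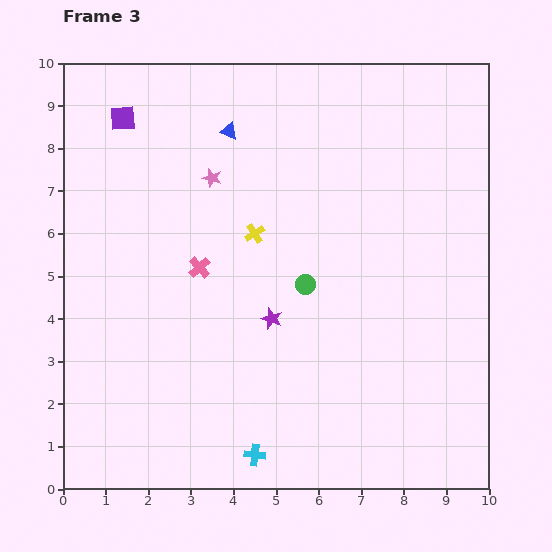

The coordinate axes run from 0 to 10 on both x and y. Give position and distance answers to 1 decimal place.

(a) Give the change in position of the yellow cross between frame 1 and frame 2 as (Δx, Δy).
(-2.7, -1.7)

The yellow cross was at (4.5, 9.4) in frame 1 and (1.8, 7.7) in frame 2.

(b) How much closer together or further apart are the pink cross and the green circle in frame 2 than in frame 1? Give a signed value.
+0.3

Distance in frame 1: 5.8. Distance in frame 2: 6.1.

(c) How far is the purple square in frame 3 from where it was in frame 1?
1.0

The purple square moved from (0.5, 9.1) to (1.4, 8.7), a distance of √(0.9² + 0.4²) ≈ 1.0.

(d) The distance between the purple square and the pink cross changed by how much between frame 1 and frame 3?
+1.1

Distance in frame 1: 2.8. Distance in frame 3: 3.9.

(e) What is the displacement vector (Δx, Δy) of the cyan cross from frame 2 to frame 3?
(-0.6, 0.3)

The cyan cross was at (5.1, 0.5) in frame 2 and (4.5, 0.8) in frame 3.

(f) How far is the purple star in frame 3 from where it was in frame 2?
2.1

The purple star moved from (3.0, 5.0) to (4.9, 4.0), a distance of √(1.9² + 1.0²) ≈ 2.1.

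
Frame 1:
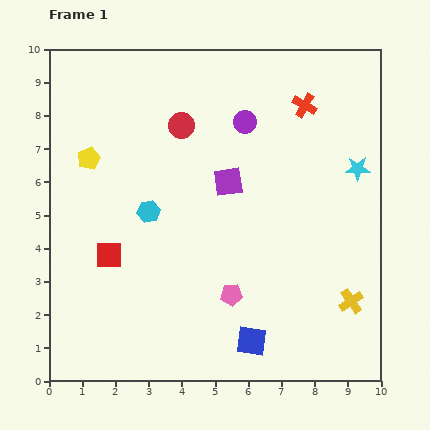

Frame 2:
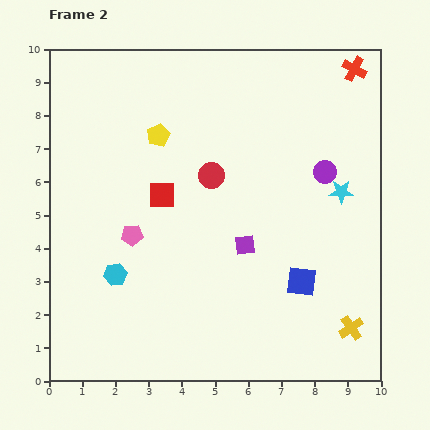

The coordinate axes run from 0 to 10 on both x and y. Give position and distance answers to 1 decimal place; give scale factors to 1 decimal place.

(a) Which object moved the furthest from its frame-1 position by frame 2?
the pink pentagon

(moved 3.5; next 2.8)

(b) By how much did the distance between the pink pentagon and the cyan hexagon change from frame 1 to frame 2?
-2.2

Distance in frame 1: 3.5. Distance in frame 2: 1.3.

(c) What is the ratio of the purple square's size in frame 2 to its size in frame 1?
0.7×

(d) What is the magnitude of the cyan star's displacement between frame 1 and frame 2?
0.9

The cyan star moved from (9.3, 6.4) to (8.8, 5.7), a distance of √(0.5² + 0.7²) ≈ 0.9.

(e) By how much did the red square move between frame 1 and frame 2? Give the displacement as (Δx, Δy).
(1.6, 1.8)

The red square was at (1.8, 3.8) in frame 1 and (3.4, 5.6) in frame 2.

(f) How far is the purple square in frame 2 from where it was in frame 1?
2.0

The purple square moved from (5.4, 6.0) to (5.9, 4.1), a distance of √(0.5² + 1.9²) ≈ 2.0.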